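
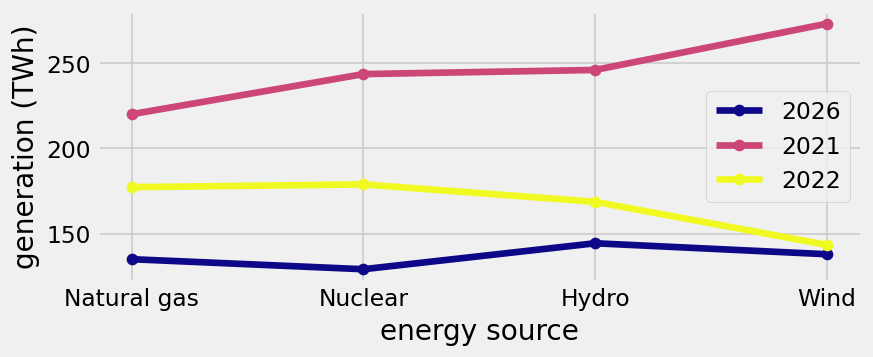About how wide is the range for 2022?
≈ 40

Max Nuclear ≈ 180, min Wind ≈ 140; range ≈ 40.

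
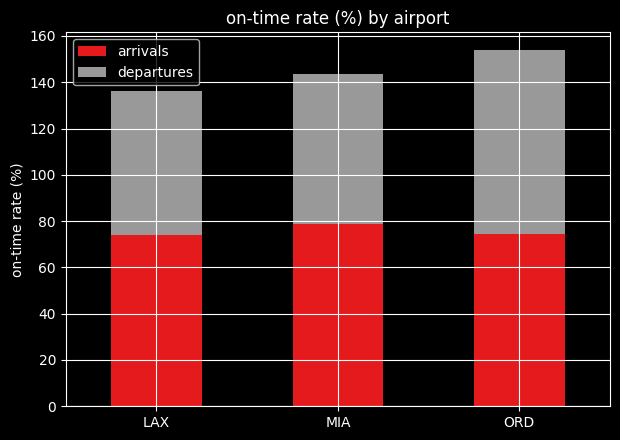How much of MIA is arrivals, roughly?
arrivals top ≈ 80, bottom ≈ 0; segment ≈ 80.

≈ 80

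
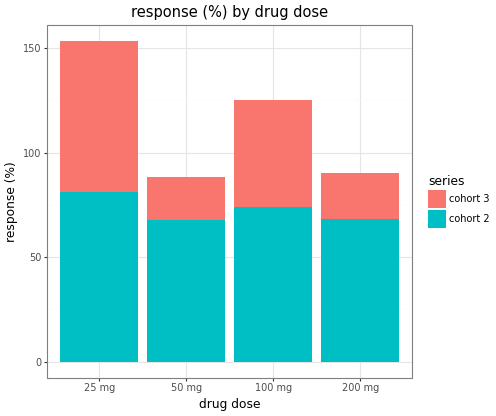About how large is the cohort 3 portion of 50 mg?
cohort 3 top ≈ 80, bottom ≈ 60; segment ≈ 20.

≈ 20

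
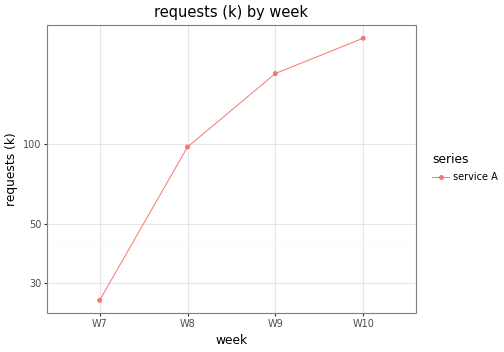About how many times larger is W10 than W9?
≈ 1.33×

W10 ≈ 240, W9 ≈ 180; 240/180 ≈ 1.33.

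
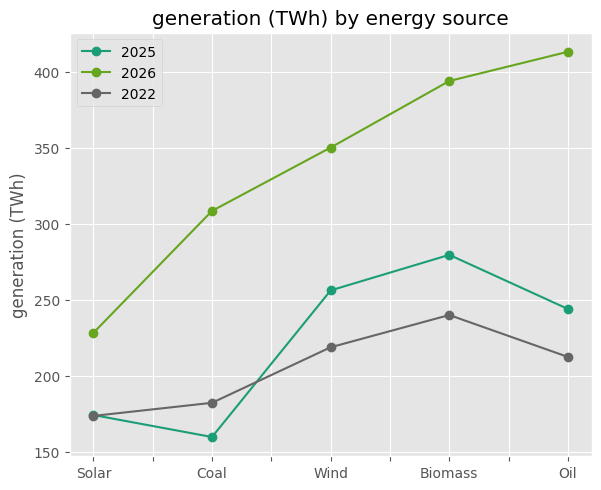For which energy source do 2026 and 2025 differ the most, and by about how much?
Oil, ≈ 175 TWh

Oil: 2026 ≈ 425, 2025 ≈ 250 → gap ≈ 175. Next-largest (Coal) is only ≈ 150.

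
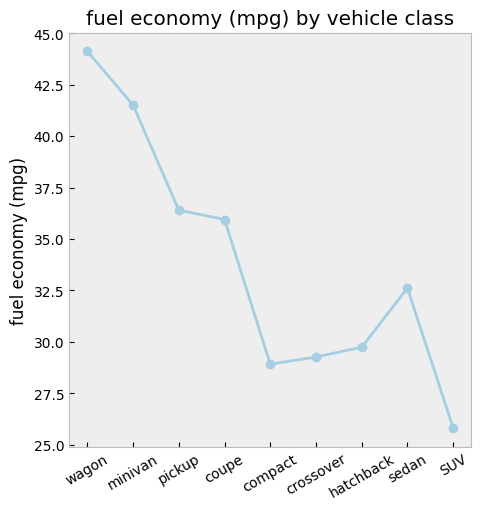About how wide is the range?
Max wagon ≈ 44, min SUV ≈ 26; range ≈ 18.

≈ 18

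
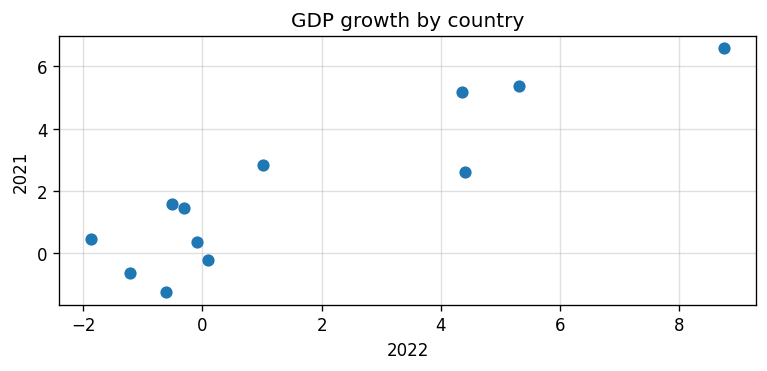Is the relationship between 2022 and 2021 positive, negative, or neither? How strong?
Points are positively correlated; strong (|r| ≈ 0.9).

positive, strong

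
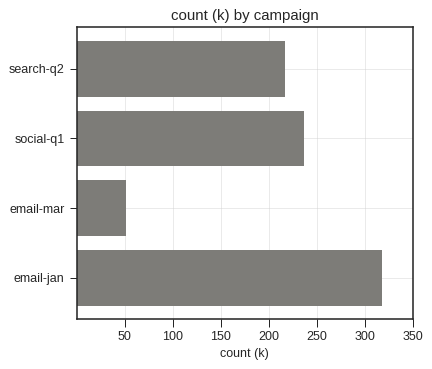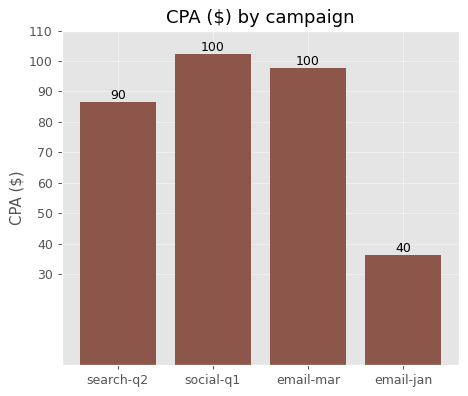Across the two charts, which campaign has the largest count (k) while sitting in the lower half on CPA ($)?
Chart 2 median CPA ($) ≈ 90; below-median campaigns: search-q2, email-jan. Among those, email-jan has the highest count (k) (≈ 300).

email-jan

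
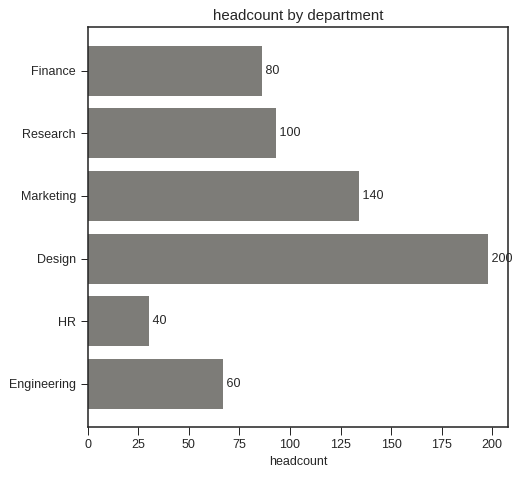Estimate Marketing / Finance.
Marketing ≈ 140, Finance ≈ 80; 140/80 ≈ 1.75.

≈ 1.75×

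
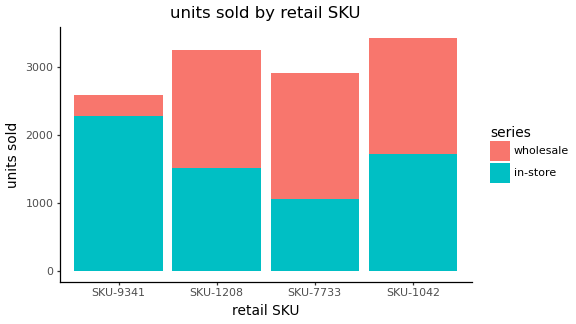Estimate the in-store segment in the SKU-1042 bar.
≈ 1500

in-store top ≈ 1500, bottom ≈ 0; segment ≈ 1500.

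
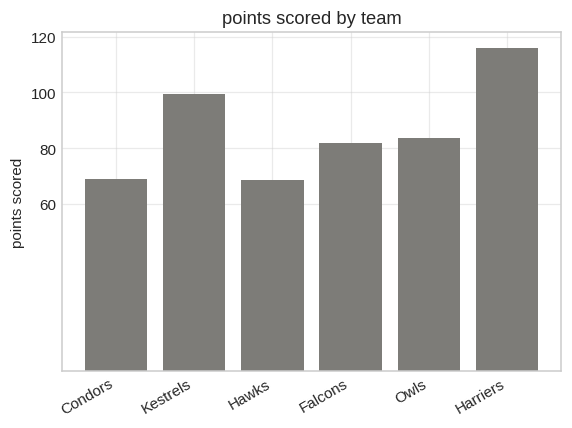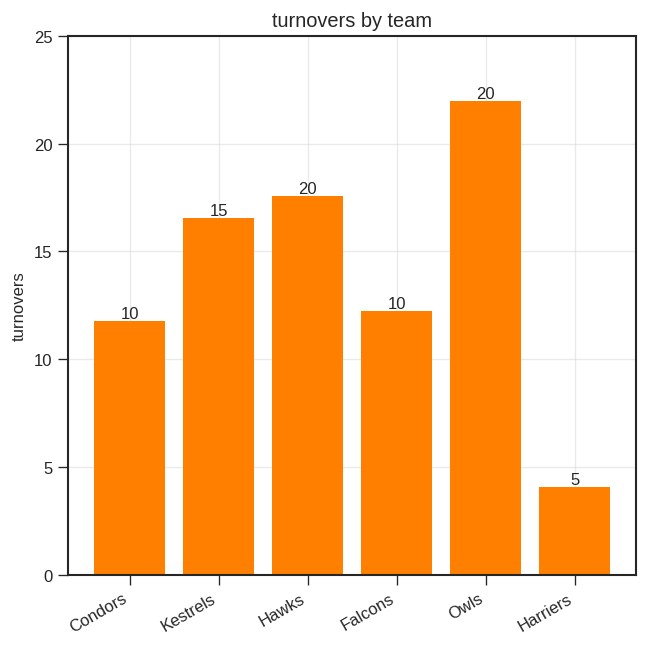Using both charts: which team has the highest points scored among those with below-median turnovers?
Harriers

Chart 2 median turnovers ≈ 15; below-median teams: Condors, Falcons, Harriers. Among those, Harriers has the highest points scored (≈ 120).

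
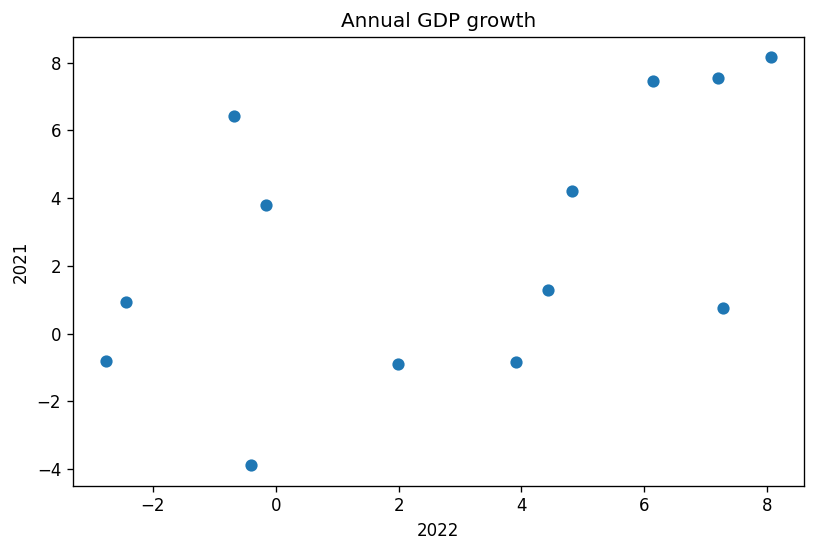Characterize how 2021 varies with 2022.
Points are positively correlated; moderate (|r| ≈ 0.5).

positive, moderate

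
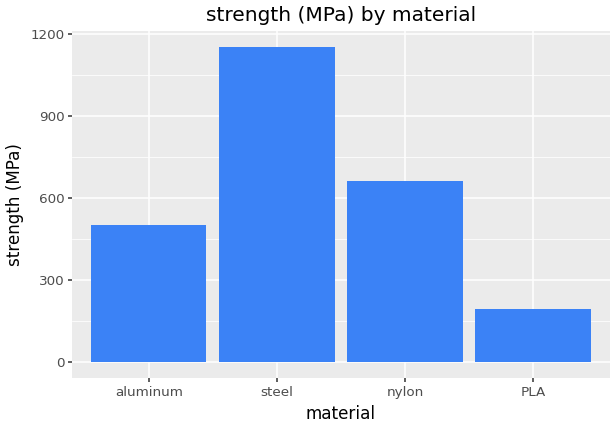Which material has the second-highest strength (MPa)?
nylon

Top 3: steel ≈ 1200, nylon ≈ 700, aluminum ≈ 500.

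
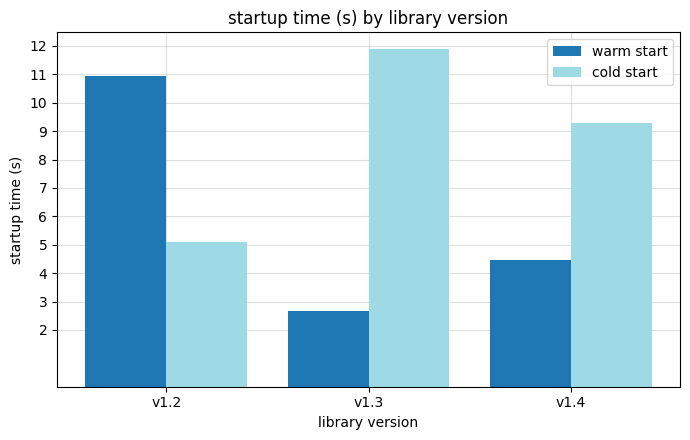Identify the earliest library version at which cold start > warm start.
v1.3

v1.2: cold start ≈ 5 vs warm start ≈ 11 (not yet); v1.3: cold start ≈ 12 vs warm start ≈ 3 (first crossover).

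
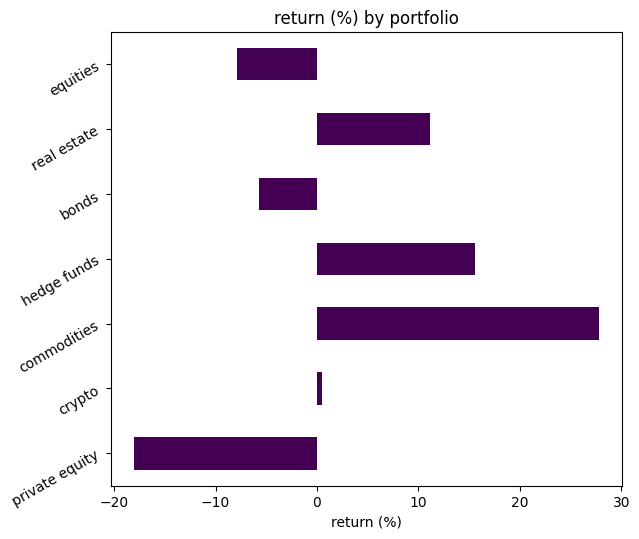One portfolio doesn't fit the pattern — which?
commodities ≈ 30; the rest sit between ≈ -20 and ≈ 15.

commodities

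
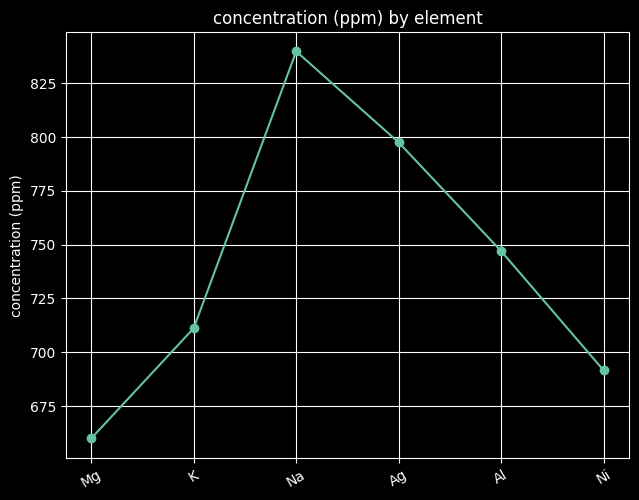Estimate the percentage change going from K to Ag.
K ≈ 720, Ag ≈ 800; (800 − 720) / 720 ≈ +11.1%.

≈ +11.1%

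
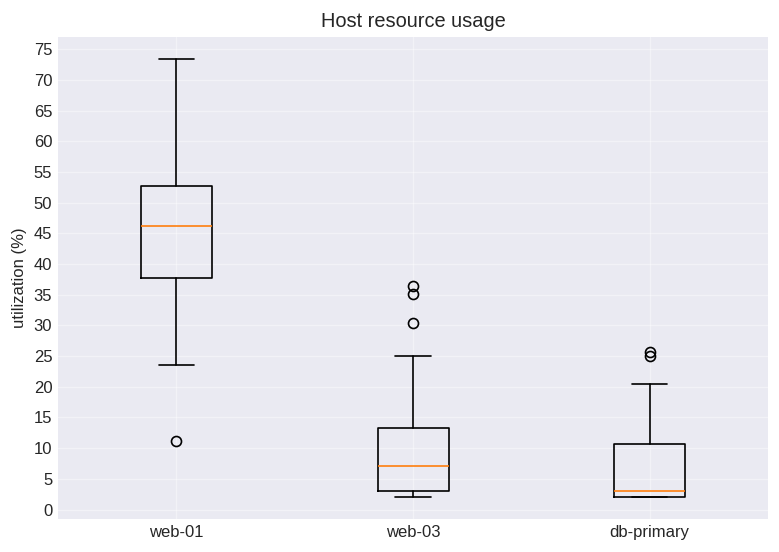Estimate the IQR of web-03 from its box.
≈ 10

Q3 ≈ 15, Q1 ≈ 5; IQR ≈ 10.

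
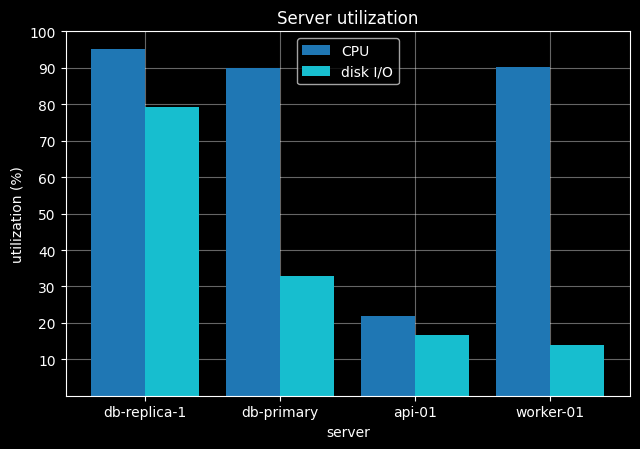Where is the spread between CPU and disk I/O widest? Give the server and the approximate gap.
worker-01: CPU ≈ 90, disk I/O ≈ 10 → gap ≈ 80. Next-largest (db-primary) is only ≈ 60.

worker-01, ≈ 80 %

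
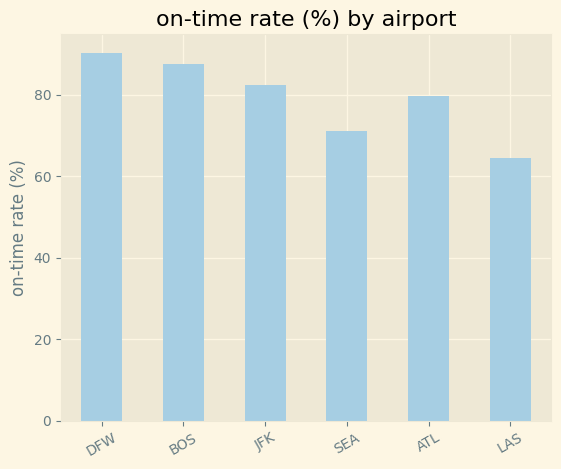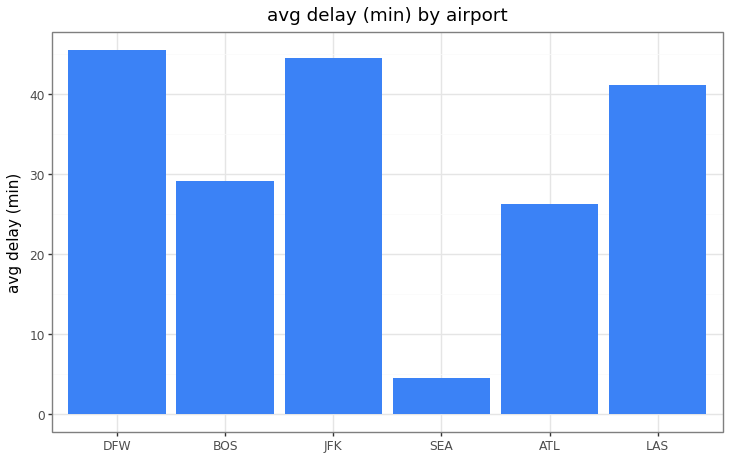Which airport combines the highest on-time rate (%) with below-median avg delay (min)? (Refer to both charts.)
Chart 2 median avg delay (min) ≈ 35; below-median airports: BOS, SEA, ATL. Among those, BOS has the highest on-time rate (%) (≈ 90).

BOS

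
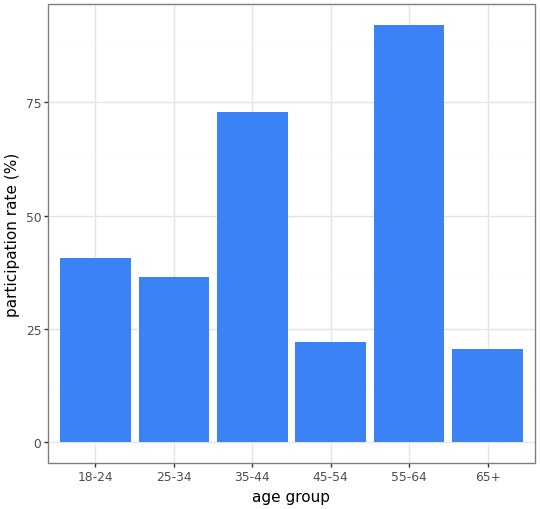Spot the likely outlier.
55-64

55-64 ≈ 90; the rest sit between ≈ 20 and ≈ 70.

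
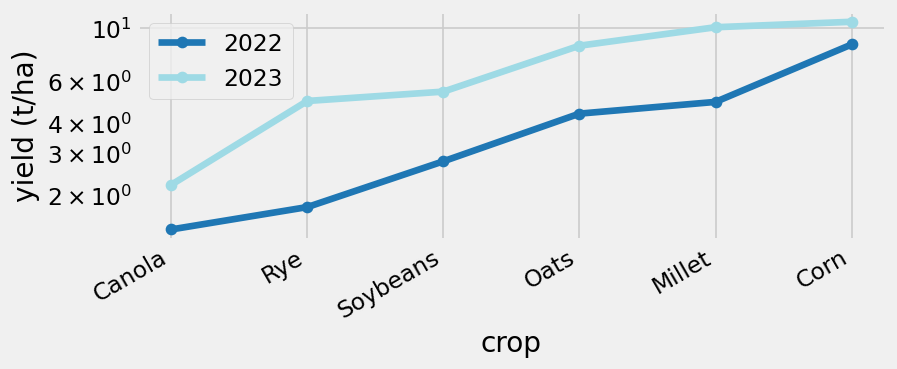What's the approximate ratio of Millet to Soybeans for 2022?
≈ 1.67×

Millet ≈ 5, Soybeans ≈ 3; 5/3 ≈ 1.67.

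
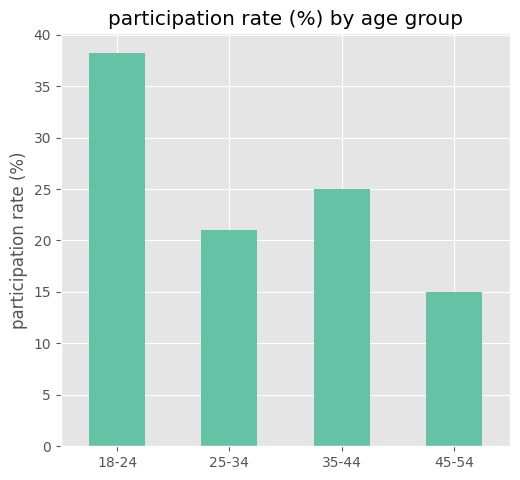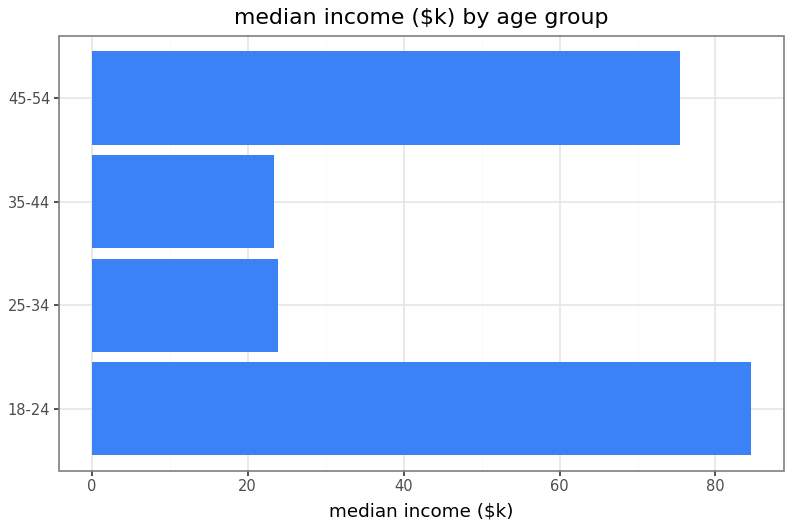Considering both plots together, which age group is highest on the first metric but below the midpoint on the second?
35-44

Chart 2 median median income ($k) ≈ 50; below-median age groups: 25-34, 35-44. Among those, 35-44 has the highest participation rate (%) (≈ 25).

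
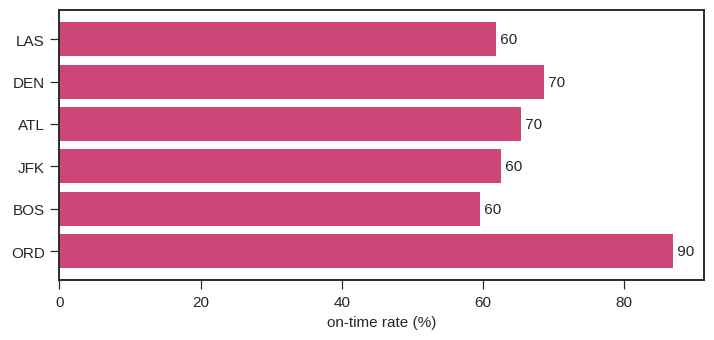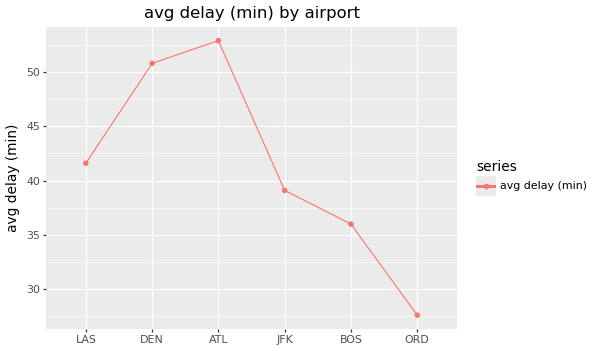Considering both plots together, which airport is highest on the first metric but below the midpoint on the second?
ORD

Chart 2 median avg delay (min) ≈ 40; below-median airports: JFK, BOS, ORD. Among those, ORD has the highest on-time rate (%) (≈ 90).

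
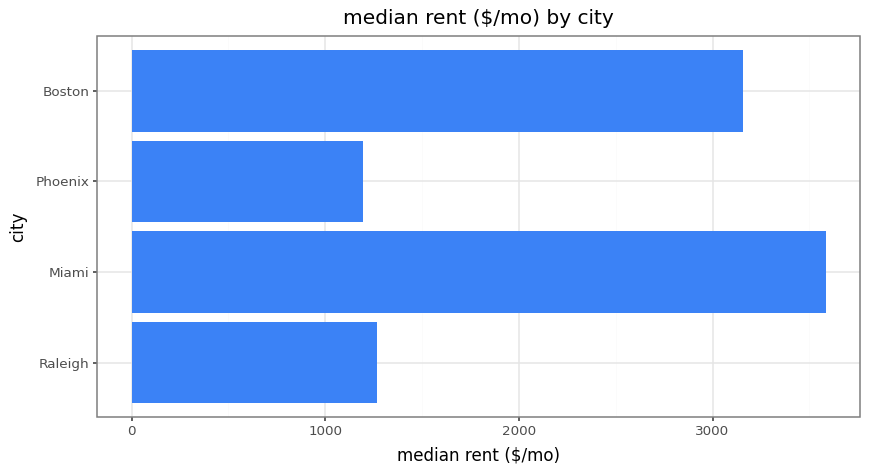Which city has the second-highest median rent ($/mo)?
Top 3: Miami ≈ 3500, Boston ≈ 3000, Raleigh ≈ 1500.

Boston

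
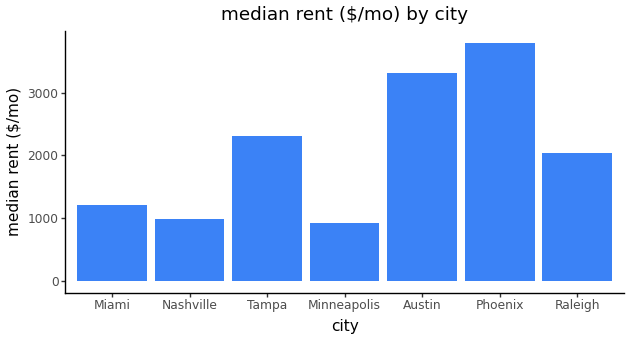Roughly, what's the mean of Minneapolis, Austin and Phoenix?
≈ 2833

(1000 + 3500 + 4000) / 3 ≈ 2833.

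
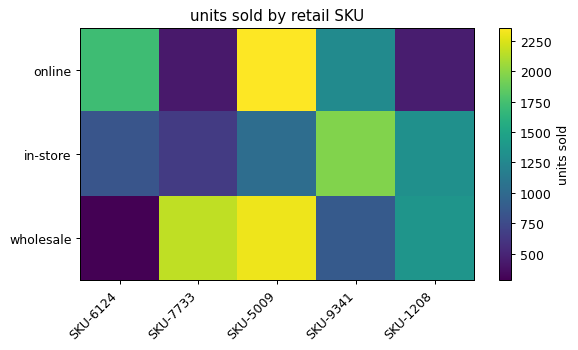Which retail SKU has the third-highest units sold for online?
Top 4 for online: SKU-5009 ≈ 2400, SKU-6124 ≈ 1800, SKU-9341 ≈ 1200, SKU-1208 ≈ 400.

SKU-9341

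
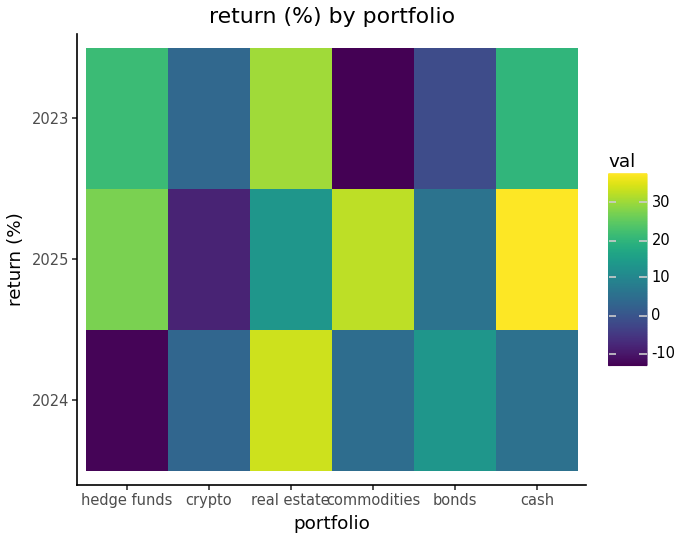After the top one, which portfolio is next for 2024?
Top 3 for 2024: real estate ≈ 35, bonds ≈ 15, cash ≈ 5.

bonds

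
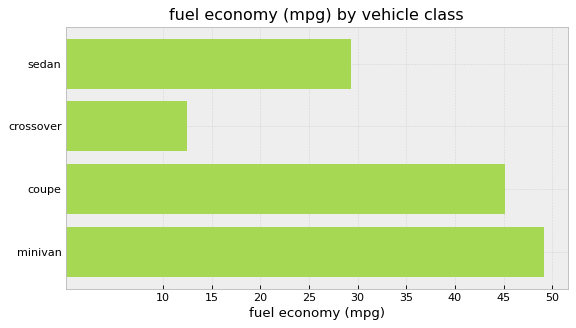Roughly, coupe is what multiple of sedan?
coupe ≈ 45, sedan ≈ 30; 45/30 ≈ 1.5.

≈ 1.5×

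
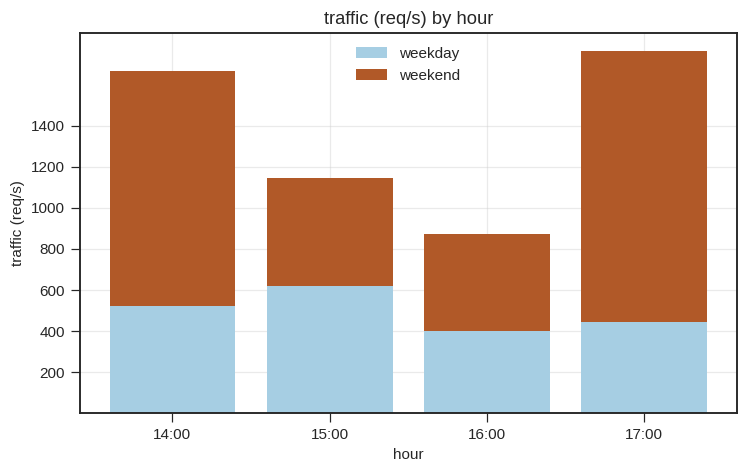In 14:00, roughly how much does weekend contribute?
≈ 1000

weekend top ≈ 1600, bottom ≈ 600; segment ≈ 1000.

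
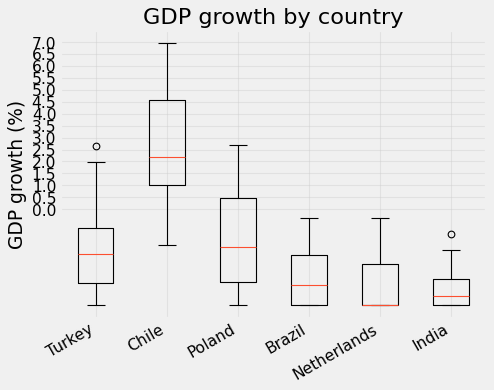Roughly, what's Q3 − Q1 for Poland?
Q3 ≈ 0.5, Q1 ≈ -3.0; IQR ≈ 3.5.

≈ 3.5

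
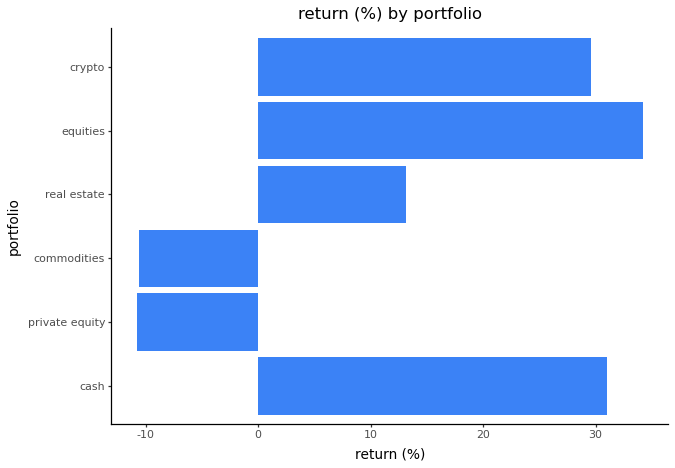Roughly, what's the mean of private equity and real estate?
≈ 2

(-10 + 15) / 2 ≈ 2.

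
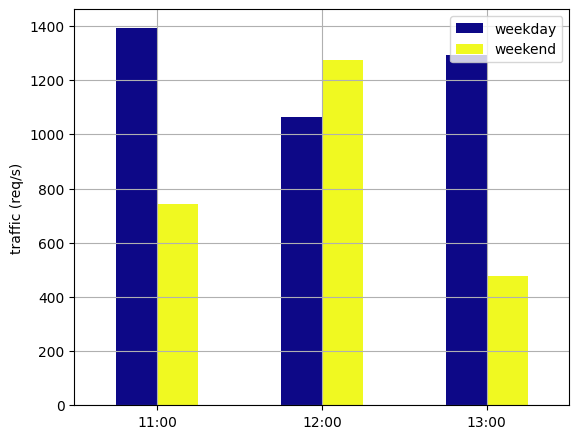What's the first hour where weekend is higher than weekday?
12:00

11:00: weekend ≈ 800 vs weekday ≈ 1400 (not yet); 12:00: weekend ≈ 1200 vs weekday ≈ 1000 (first crossover).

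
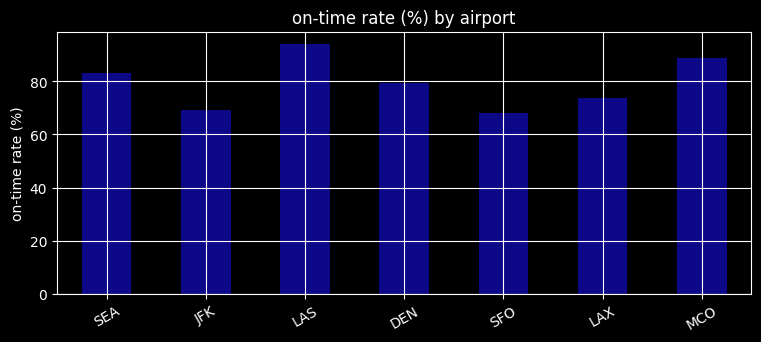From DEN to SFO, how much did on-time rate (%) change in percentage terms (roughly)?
≈ -12.5%

DEN ≈ 80, SFO ≈ 70; (70 − 80) / 80 ≈ -12.5%.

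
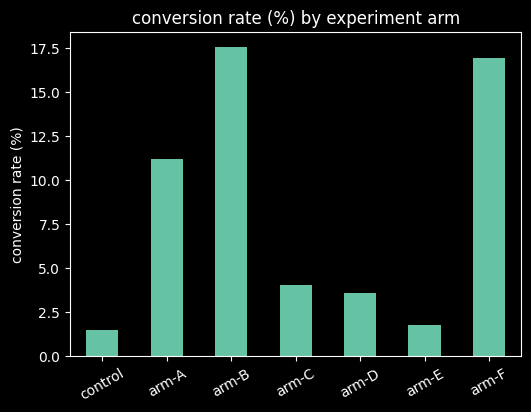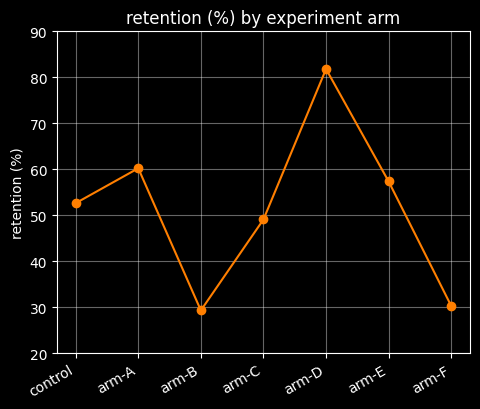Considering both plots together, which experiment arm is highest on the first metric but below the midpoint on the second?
Chart 2 median retention (%) ≈ 50; below-median experiment arms: arm-B, arm-C, arm-F. Among those, arm-B has the highest conversion rate (%) (≈ 18).

arm-B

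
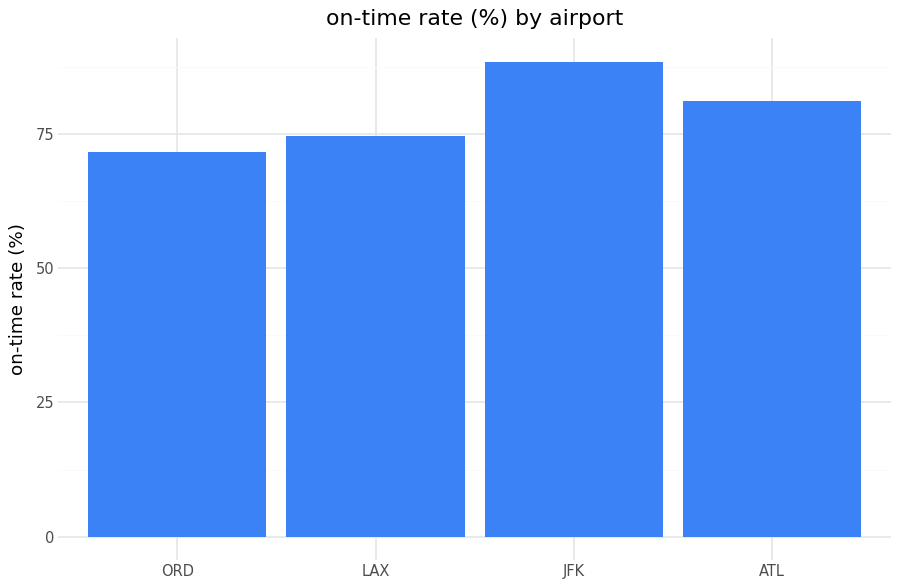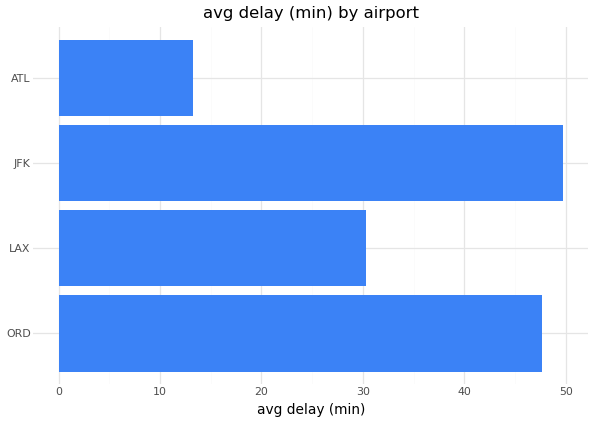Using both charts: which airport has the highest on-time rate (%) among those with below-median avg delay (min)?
Chart 2 median avg delay (min) ≈ 40; below-median airports: LAX, ATL. Among those, ATL has the highest on-time rate (%) (≈ 80).

ATL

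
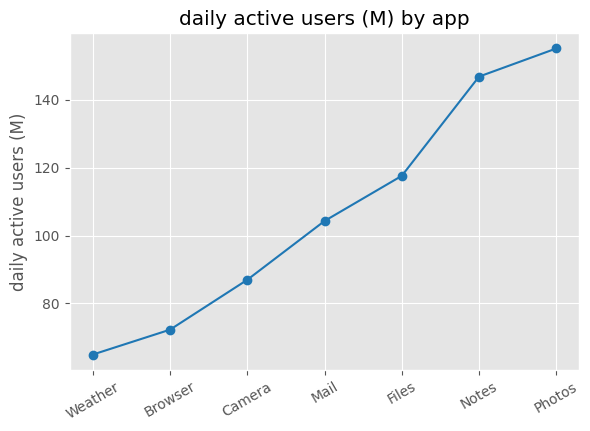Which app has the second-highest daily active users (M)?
Top 3: Photos ≈ 160, Notes ≈ 150, Files ≈ 120.

Notes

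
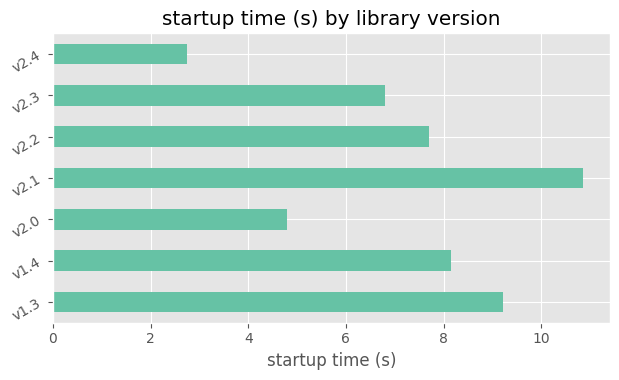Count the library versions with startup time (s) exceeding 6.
Above 6: v1.3, v1.4, v2.1, v2.2, v2.3.

5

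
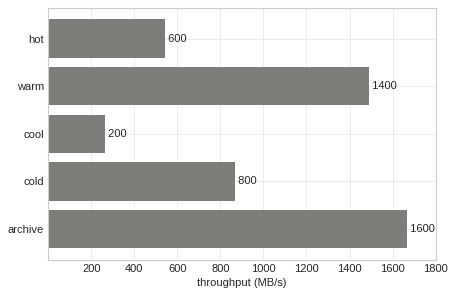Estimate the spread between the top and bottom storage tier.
Max archive ≈ 1600, min cool ≈ 200; range ≈ 1400.

≈ 1400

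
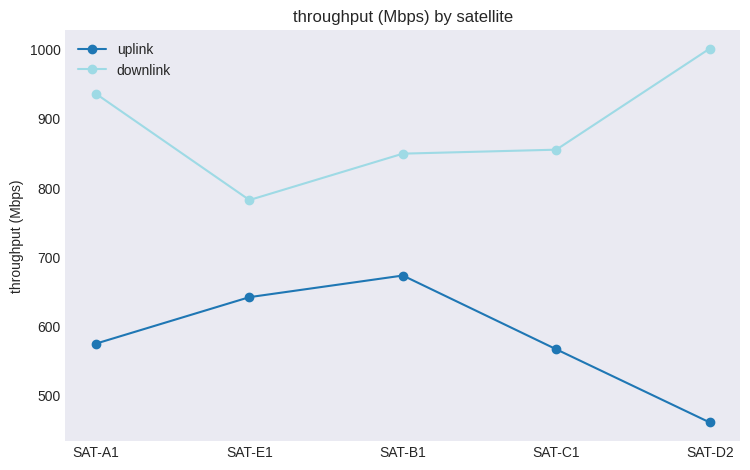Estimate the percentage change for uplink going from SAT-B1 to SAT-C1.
SAT-B1 ≈ 650, SAT-C1 ≈ 550; (550 − 650) / 650 ≈ -15.4%.

≈ -15.4%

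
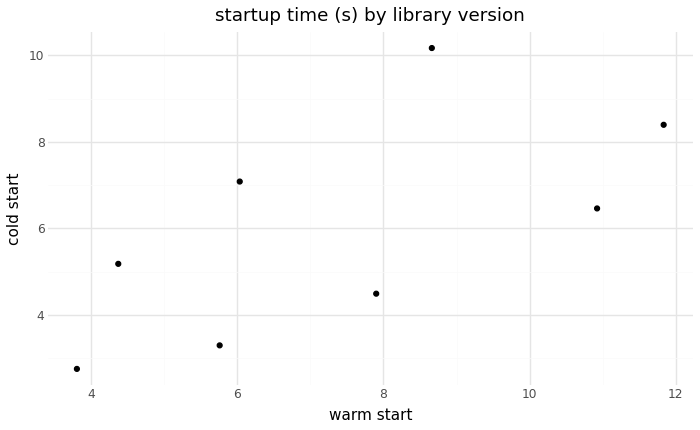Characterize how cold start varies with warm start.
positive, moderate

Points are positively correlated; moderate (|r| ≈ 0.6).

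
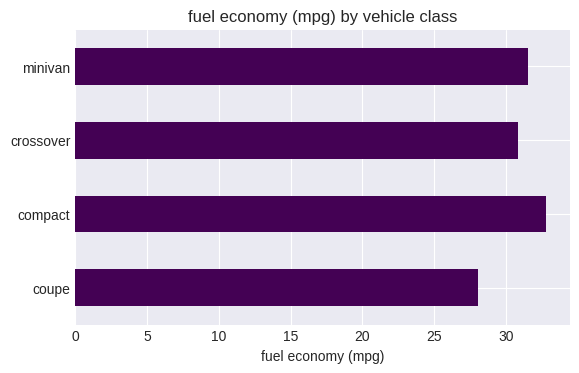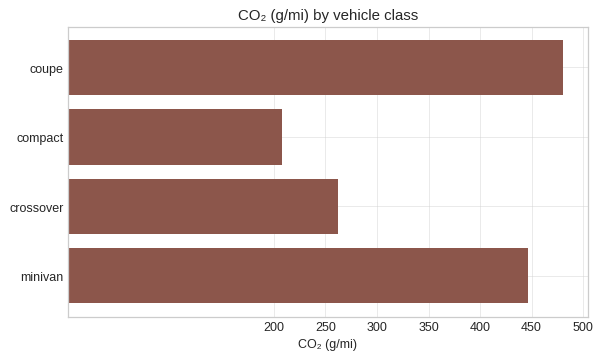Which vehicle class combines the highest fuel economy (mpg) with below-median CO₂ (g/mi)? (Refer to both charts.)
compact

Chart 2 median CO₂ (g/mi) ≈ 350; below-median vehicle classes: compact, crossover. Among those, compact has the highest fuel economy (mpg) (≈ 35).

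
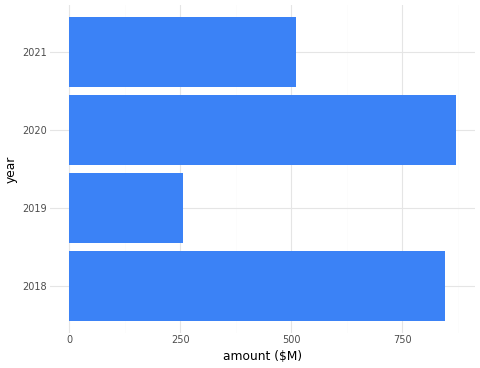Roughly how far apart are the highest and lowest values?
Max 2020 ≈ 900, min 2019 ≈ 300; range ≈ 600.

≈ 600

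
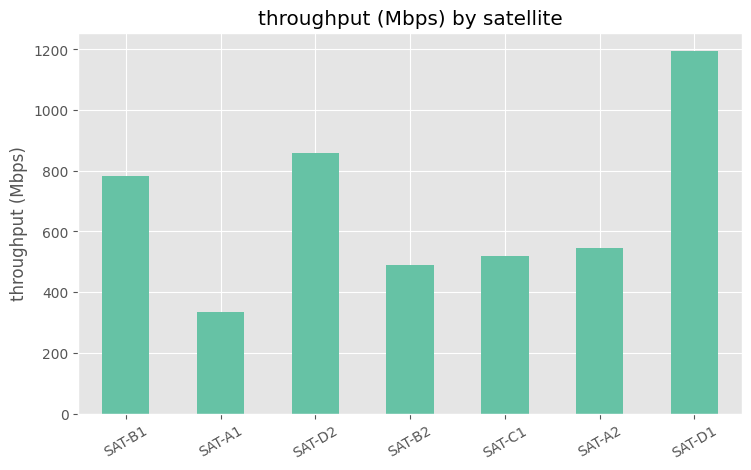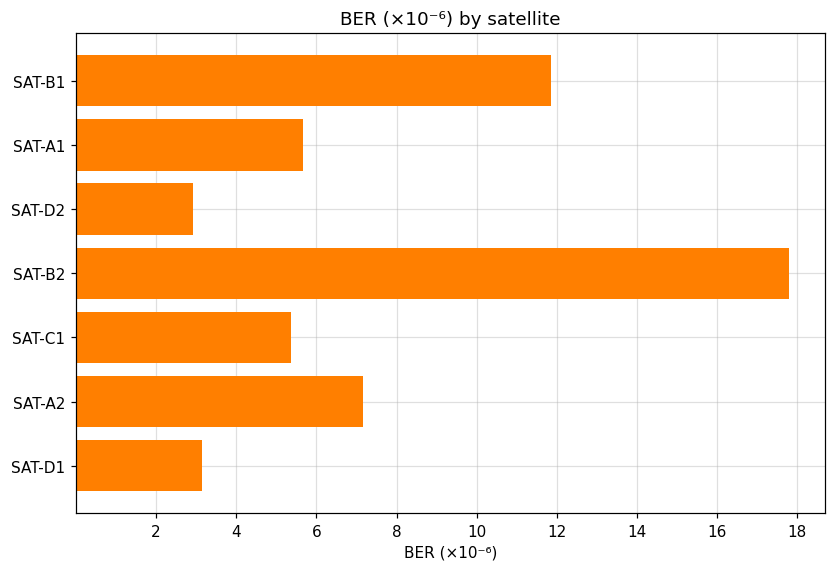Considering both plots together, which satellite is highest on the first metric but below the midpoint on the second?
SAT-D1

Chart 2 median BER (×10⁻⁶) ≈ 6; below-median satellites: SAT-D2, SAT-C1, SAT-D1. Among those, SAT-D1 has the highest throughput (Mbps) (≈ 1200).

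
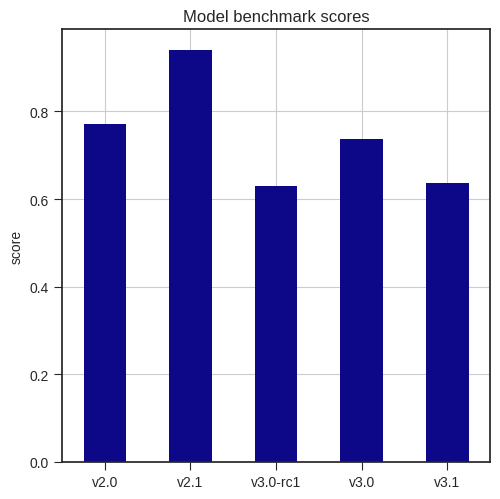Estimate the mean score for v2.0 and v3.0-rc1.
(0.8 + 0.6) / 2 ≈ 0.7.

≈ 0.7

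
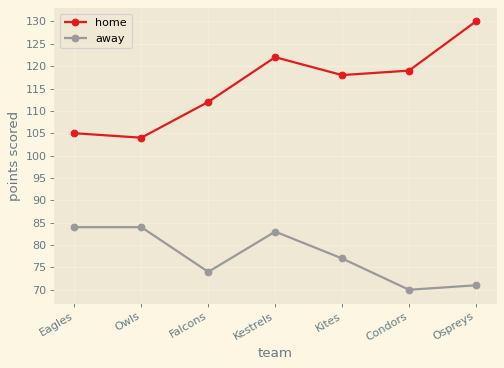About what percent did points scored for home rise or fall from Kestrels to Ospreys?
Kestrels ≈ 120, Ospreys ≈ 130; (130 − 120) / 120 ≈ +8.3%.

≈ +8.3%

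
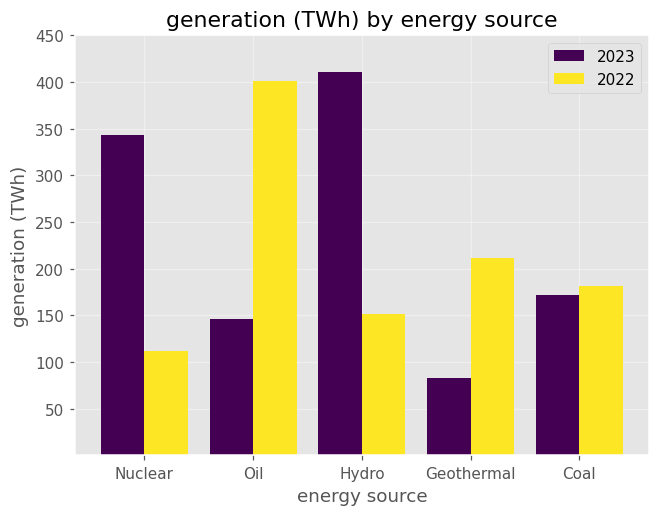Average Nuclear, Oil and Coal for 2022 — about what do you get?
(100 + 400 + 200) / 3 ≈ 233.

≈ 233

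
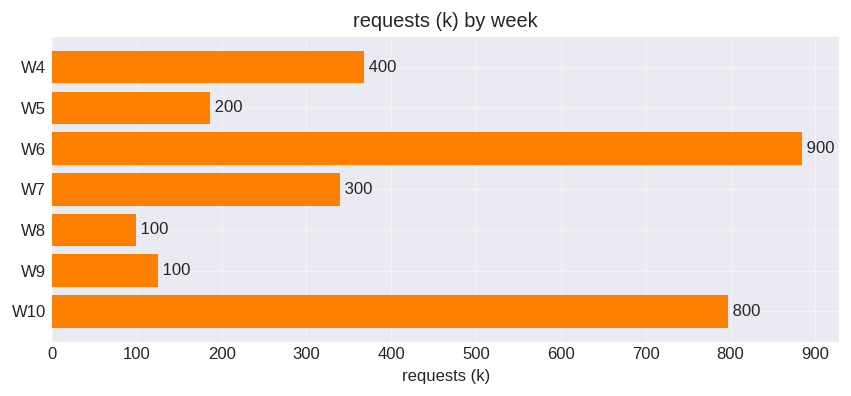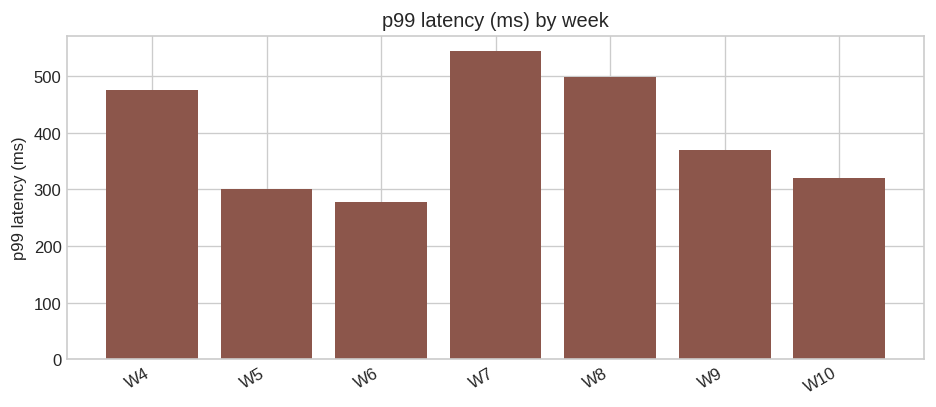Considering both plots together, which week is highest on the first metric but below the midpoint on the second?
W6

Chart 2 median p99 latency (ms) ≈ 350; below-median weeks: W5, W6, W10. Among those, W6 has the highest requests (k) (≈ 900).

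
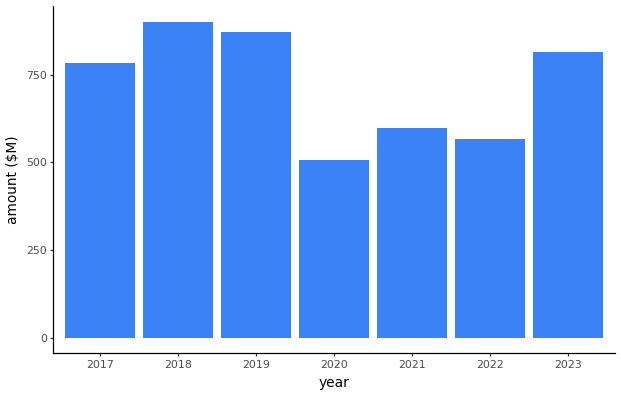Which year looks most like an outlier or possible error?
2020 ≈ 500; the rest sit between ≈ 600 and ≈ 900.

2020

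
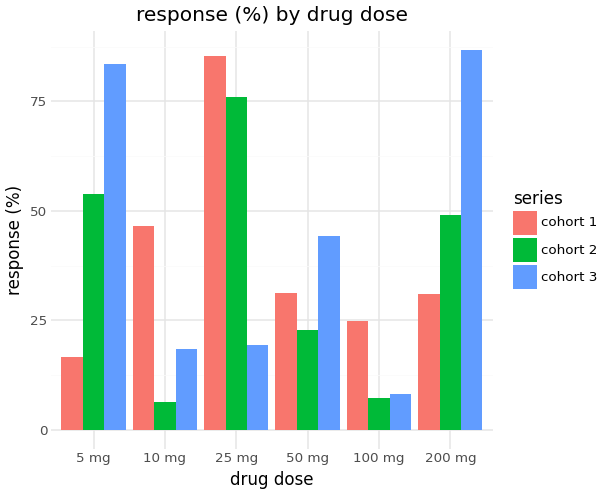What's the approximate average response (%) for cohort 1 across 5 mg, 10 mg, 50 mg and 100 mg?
(20 + 50 + 30 + 20) / 4 ≈ 30.

≈ 30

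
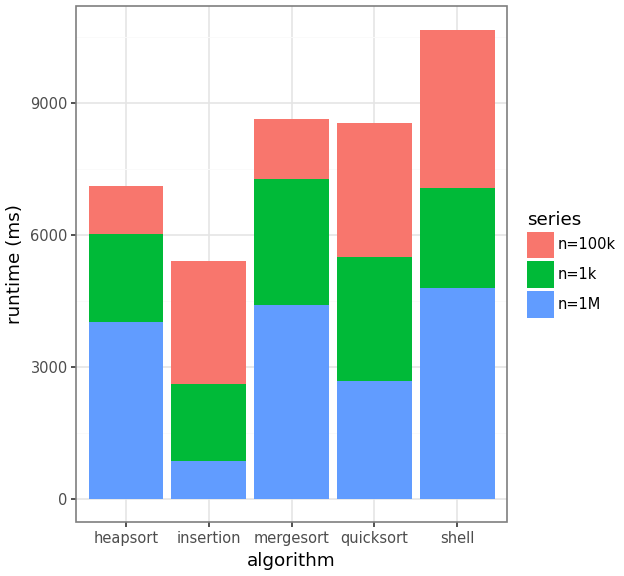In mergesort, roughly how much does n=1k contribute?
≈ 3000

n=1k top ≈ 7000, bottom ≈ 4000; segment ≈ 3000.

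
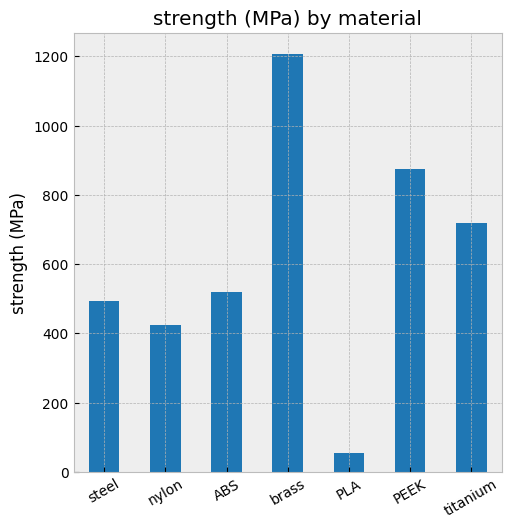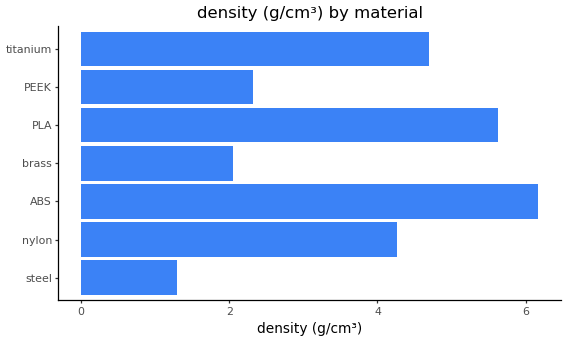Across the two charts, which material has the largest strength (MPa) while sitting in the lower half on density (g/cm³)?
Chart 2 median density (g/cm³) ≈ 4; below-median materials: steel, brass, PEEK. Among those, brass has the highest strength (MPa) (≈ 1200).

brass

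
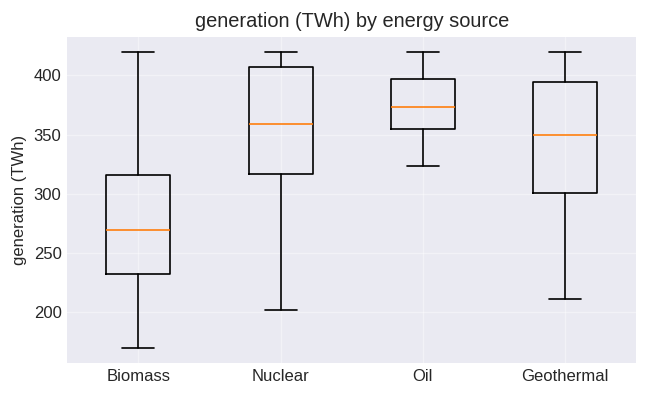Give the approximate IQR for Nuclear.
Q3 ≈ 410, Q1 ≈ 320; IQR ≈ 90.

≈ 90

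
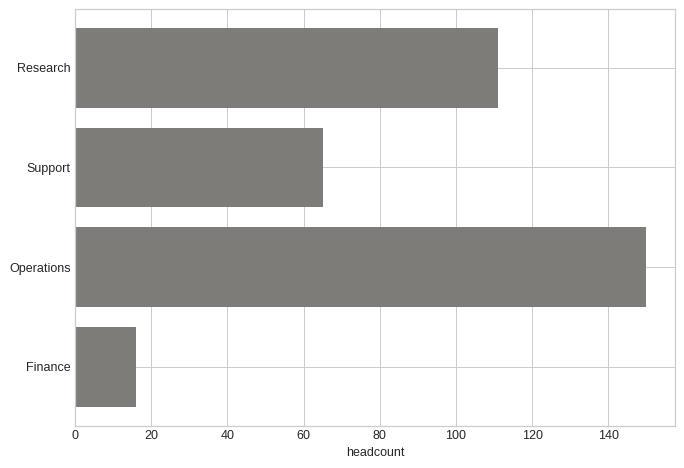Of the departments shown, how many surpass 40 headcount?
Above 40: Research, Support, Operations.

3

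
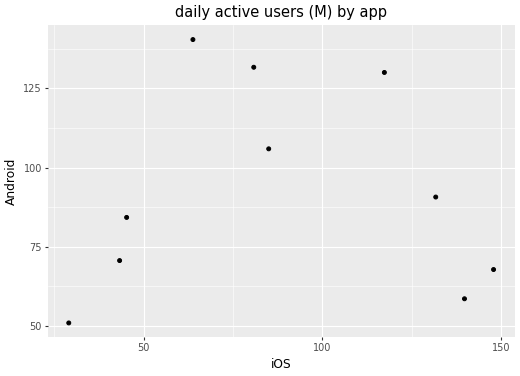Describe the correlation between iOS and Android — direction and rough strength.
Points are roughly uncorrelated; weak (|r| ≈ 0.0).

no clear correlation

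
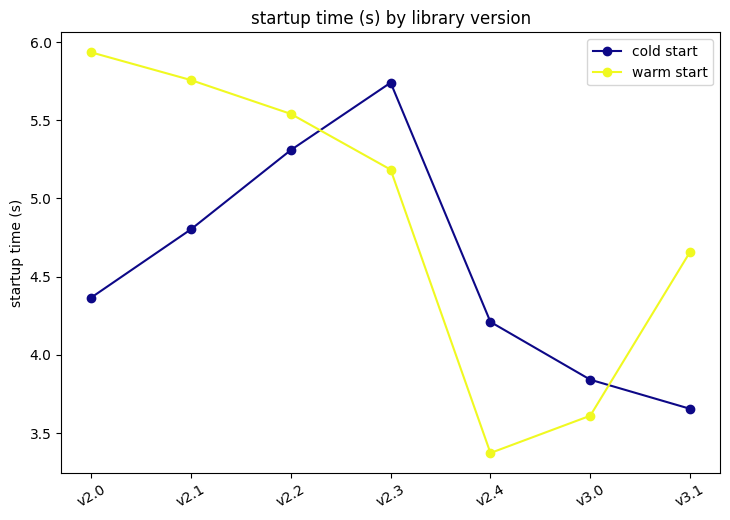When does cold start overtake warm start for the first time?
v2.2: cold start ≈ 5.5 vs warm start ≈ 5.5 (not yet); v2.3: cold start ≈ 5.5 vs warm start ≈ 5.0 (first crossover).

v2.3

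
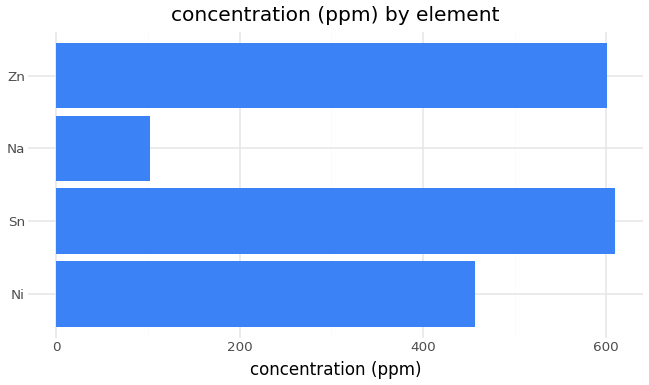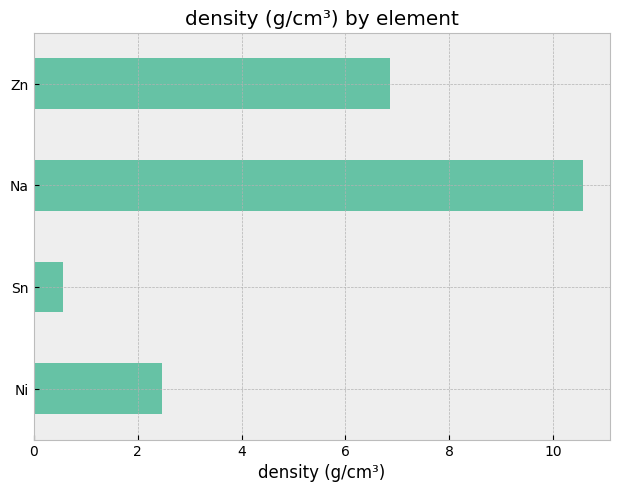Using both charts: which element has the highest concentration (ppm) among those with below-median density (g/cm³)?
Chart 2 median density (g/cm³) ≈ 5; below-median elements: Ni, Sn. Among those, Sn has the highest concentration (ppm) (≈ 600).

Sn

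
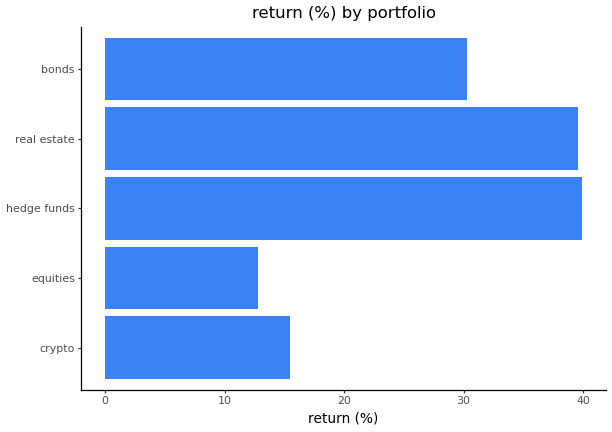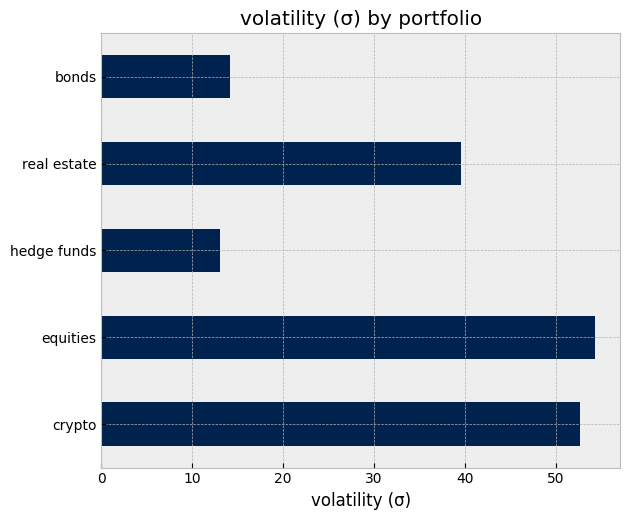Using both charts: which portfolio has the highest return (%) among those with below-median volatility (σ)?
Chart 2 median volatility (σ) ≈ 40; below-median portfolios: hedge funds, bonds. Among those, hedge funds has the highest return (%) (≈ 40).

hedge funds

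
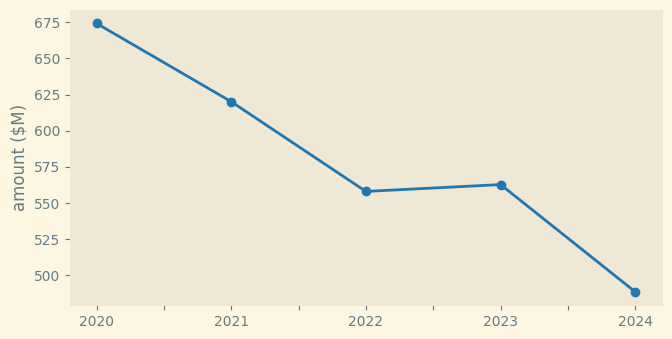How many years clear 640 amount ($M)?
1

Above 640: 2020.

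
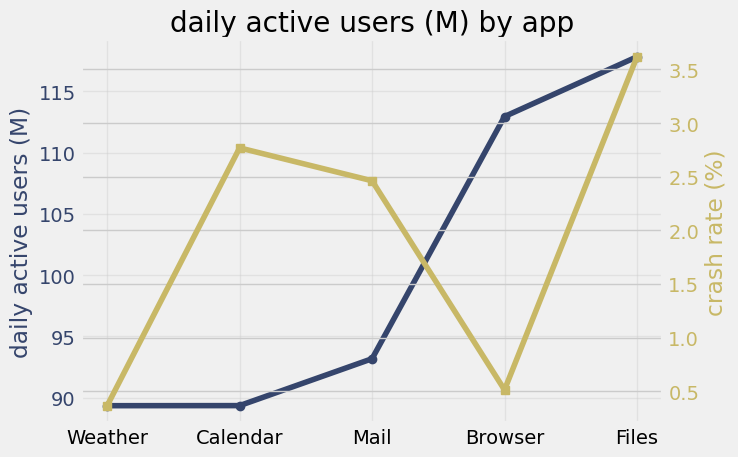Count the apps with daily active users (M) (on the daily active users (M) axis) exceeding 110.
2

Above 110: Browser, Files.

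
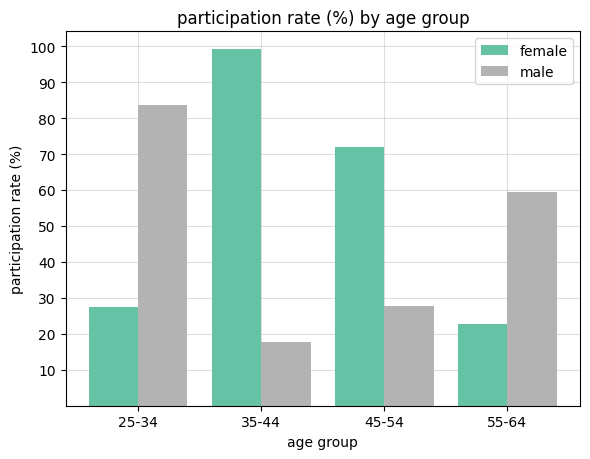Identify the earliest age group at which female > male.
35-44

25-34: female ≈ 30 vs male ≈ 80 (not yet); 35-44: female ≈ 100 vs male ≈ 20 (first crossover).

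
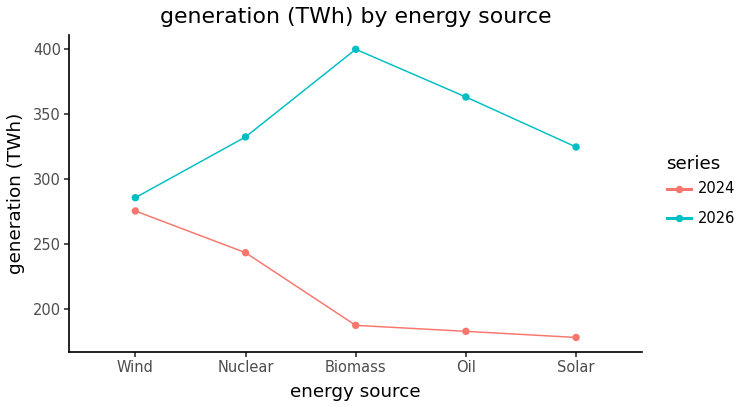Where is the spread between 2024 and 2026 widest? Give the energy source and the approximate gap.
Biomass: 2024 ≈ 180, 2026 ≈ 400 → gap ≈ 220. Next-largest (Oil) is only ≈ 180.

Biomass, ≈ 220 TWh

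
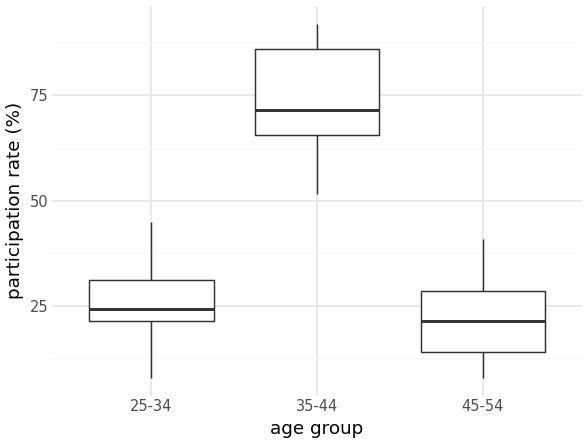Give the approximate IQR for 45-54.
≈ 15

Q3 ≈ 30, Q1 ≈ 15; IQR ≈ 15.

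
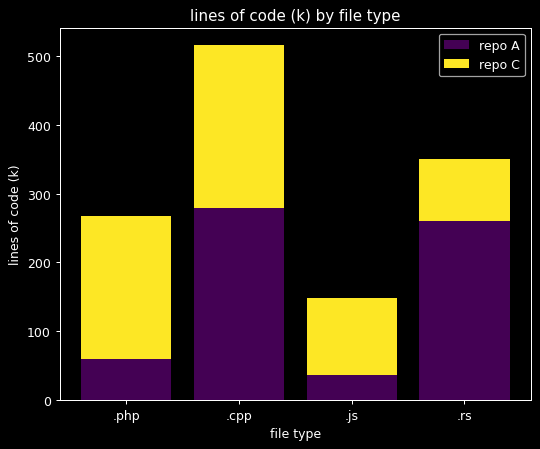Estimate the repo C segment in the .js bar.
repo C top ≈ 150, bottom ≈ 50; segment ≈ 100.

≈ 100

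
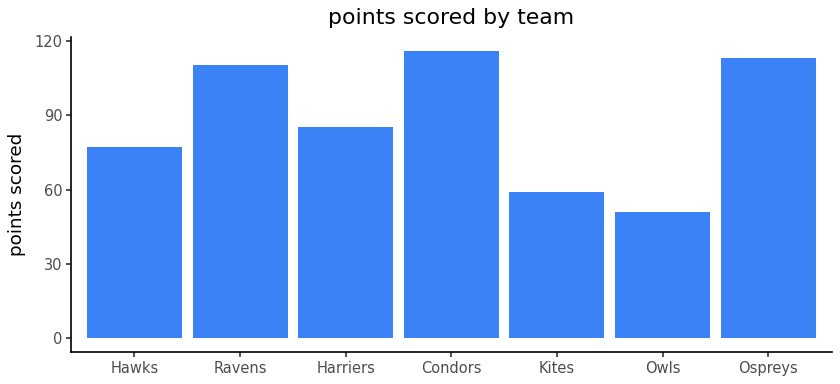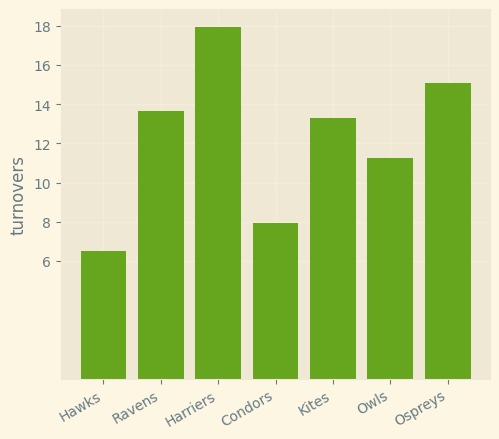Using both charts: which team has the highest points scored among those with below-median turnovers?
Chart 2 median turnovers ≈ 14; below-median teams: Hawks, Condors, Owls. Among those, Condors has the highest points scored (≈ 120).

Condors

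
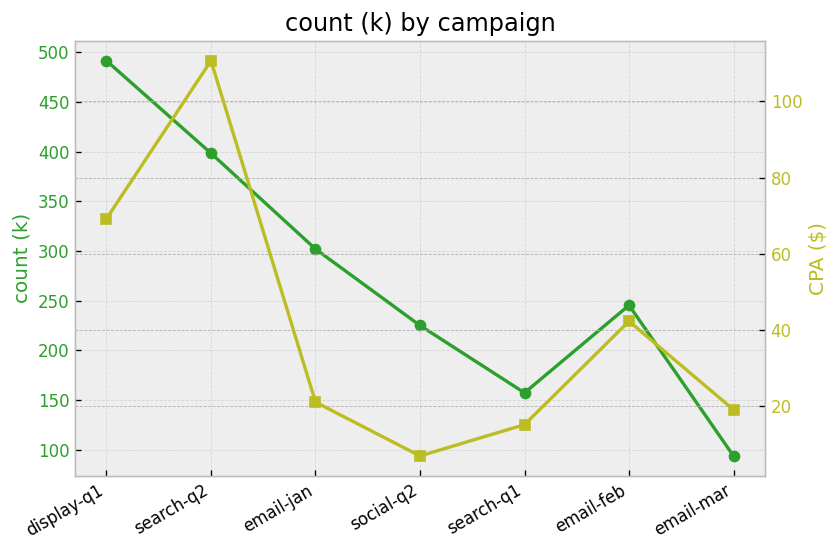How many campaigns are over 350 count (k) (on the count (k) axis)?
Above 350: display-q1, search-q2.

2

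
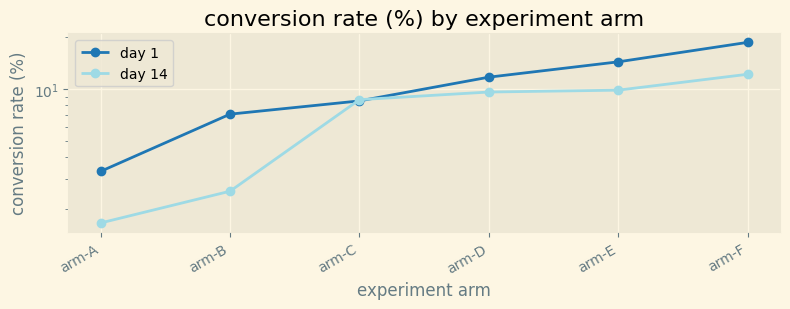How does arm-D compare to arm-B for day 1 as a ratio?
≈ 1.5×

arm-D ≈ 12, arm-B ≈ 8; 12/8 ≈ 1.5.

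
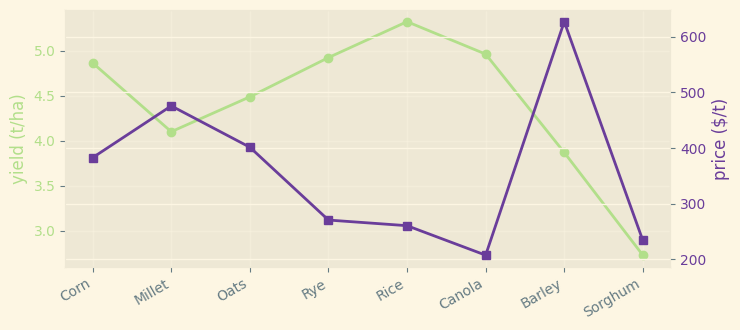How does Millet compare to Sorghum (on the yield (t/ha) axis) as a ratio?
Millet ≈ 4.0, Sorghum ≈ 2.5; 4.0/2.5 ≈ 1.6.

≈ 1.6×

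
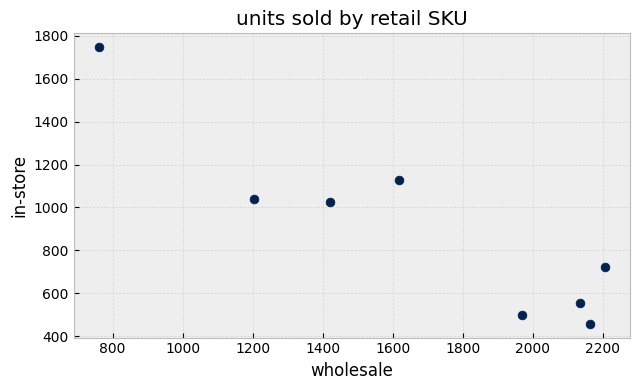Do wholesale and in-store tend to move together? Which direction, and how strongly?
negative, strong

Points are negatively correlated; strong (|r| ≈ 0.9).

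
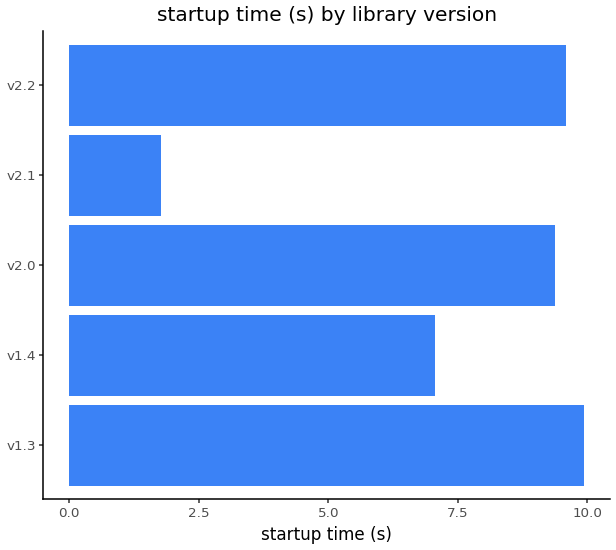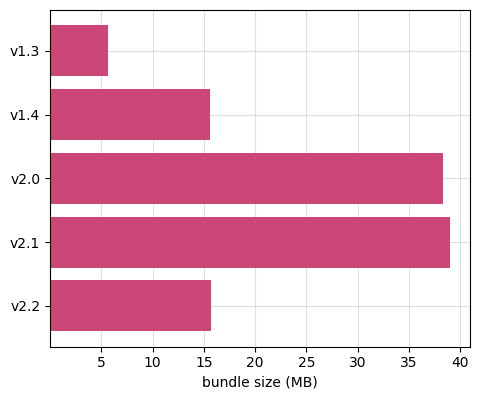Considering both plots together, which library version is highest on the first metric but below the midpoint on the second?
v1.3

Chart 2 median bundle size (MB) ≈ 15; below-median library versions: v1.3, v1.4. Among those, v1.3 has the highest startup time (s) (≈ 10).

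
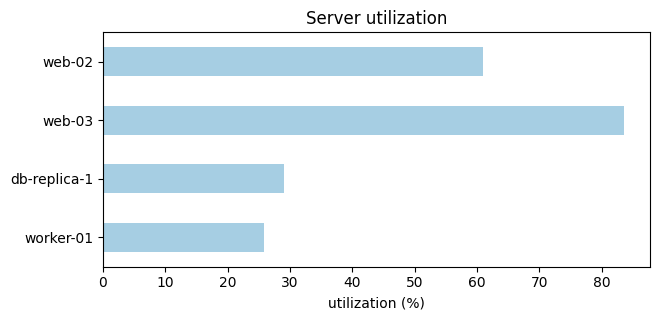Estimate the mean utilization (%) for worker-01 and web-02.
(30 + 60) / 2 ≈ 45.

≈ 45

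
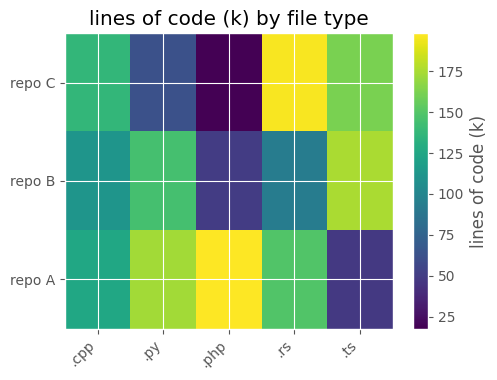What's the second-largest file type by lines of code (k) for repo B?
Top 3 for repo B: .ts ≈ 180, .py ≈ 140, .cpp ≈ 120.

.py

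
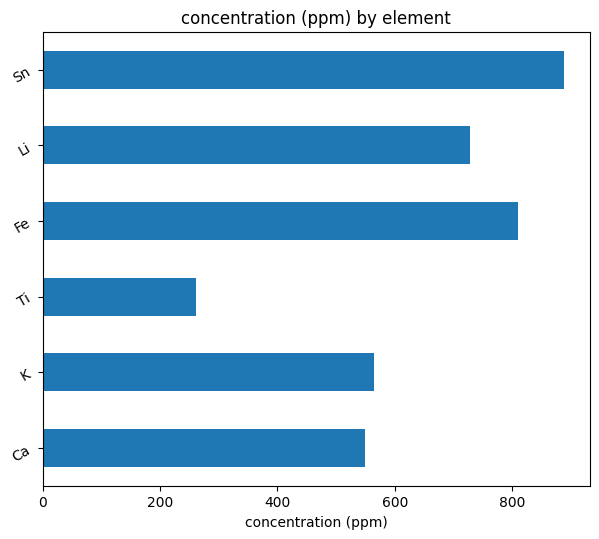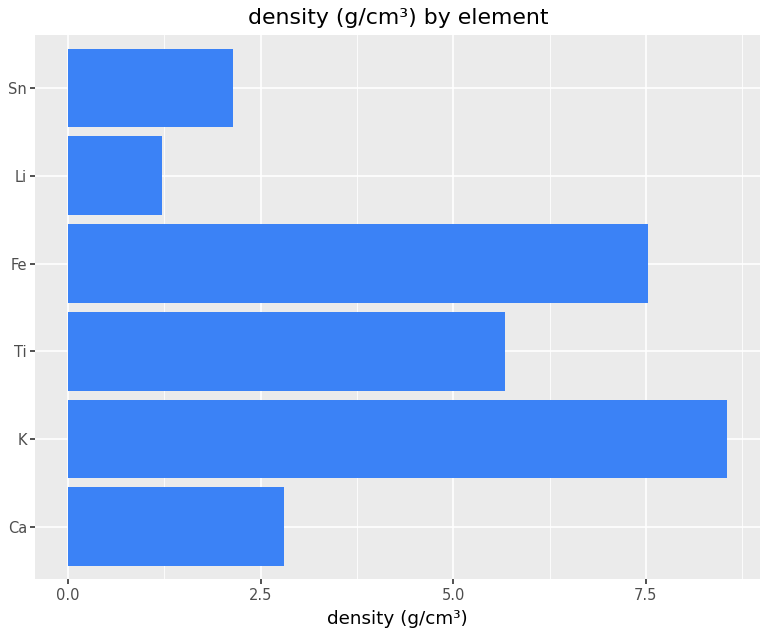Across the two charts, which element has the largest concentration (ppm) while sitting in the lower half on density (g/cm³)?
Sn

Chart 2 median density (g/cm³) ≈ 4; below-median elements: Ca, Li, Sn. Among those, Sn has the highest concentration (ppm) (≈ 900).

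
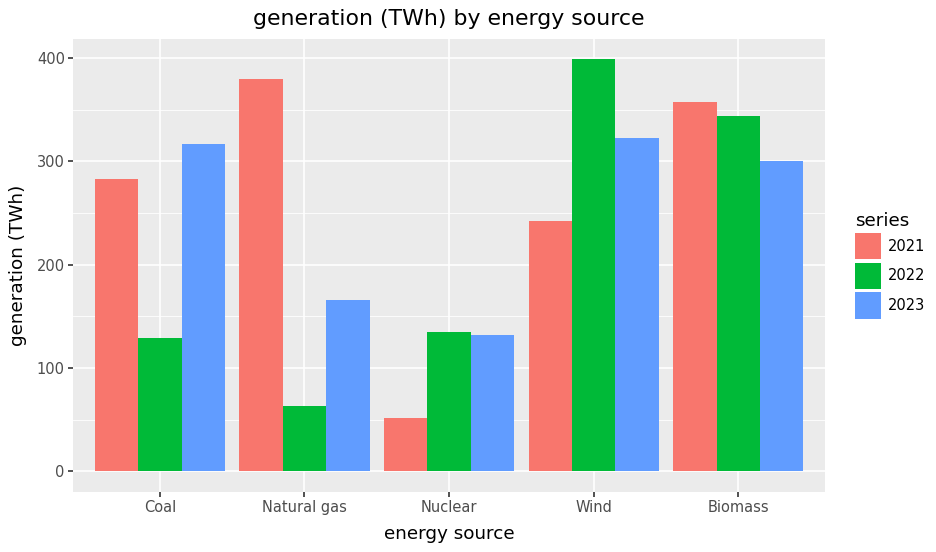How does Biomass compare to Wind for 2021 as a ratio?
Biomass ≈ 350, Wind ≈ 250; 350/250 ≈ 1.4.

≈ 1.4×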